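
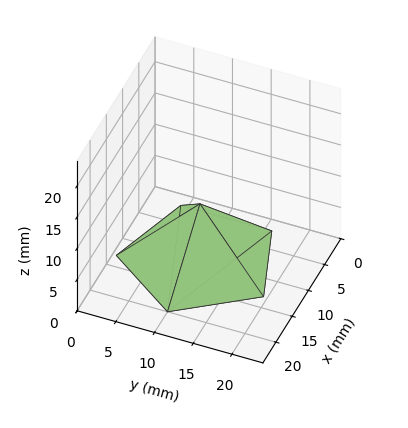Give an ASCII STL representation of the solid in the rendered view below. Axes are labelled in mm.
Reading the render: the shape is a regular 5-sided pyramid, base circumscribed radius ≈ 10 mm, apex at z ≈ 9 mm (dimensions read to the nearest mm from the axis ticks). For the STL, each face is triangulated and given an outward normal.

solid part
  facet normal 0.0000 0.0000 -1.0000
    outer loop
      vertex 1.910 15.878 0.000
      vertex 13.090 19.511 0.000
      vertex 20.000 10.000 0.000
    endloop
  endfacet
  facet normal 0.0000 0.0000 -1.0000
    outer loop
      vertex 1.910 4.122 0.000
      vertex 1.910 15.878 0.000
      vertex 20.000 10.000 0.000
    endloop
  endfacet
  facet normal 0.0000 0.0000 -1.0000
    outer loop
      vertex 13.090 0.489 0.000
      vertex 1.910 4.122 0.000
      vertex 20.000 10.000 0.000
    endloop
  endfacet
  facet normal 0.6017 0.4371 0.6685
    outer loop
      vertex 20.000 10.000 0.000
      vertex 13.090 19.511 0.000
      vertex 10.000 10.000 9.000
    endloop
  endfacet
  facet normal -0.2298 0.7073 0.6685
    outer loop
      vertex 13.090 19.511 0.000
      vertex 1.910 15.878 0.000
      vertex 10.000 10.000 9.000
    endloop
  endfacet
  facet normal -0.7437 0.0000 0.6685
    outer loop
      vertex 1.910 15.878 0.000
      vertex 1.910 4.122 0.000
      vertex 10.000 10.000 9.000
    endloop
  endfacet
  facet normal -0.2298 -0.7073 0.6685
    outer loop
      vertex 1.910 4.122 0.000
      vertex 13.090 0.489 0.000
      vertex 10.000 10.000 9.000
    endloop
  endfacet
  facet normal 0.6017 -0.4371 0.6685
    outer loop
      vertex 13.090 0.489 0.000
      vertex 20.000 10.000 0.000
      vertex 10.000 10.000 9.000
    endloop
  endfacet
endsolid part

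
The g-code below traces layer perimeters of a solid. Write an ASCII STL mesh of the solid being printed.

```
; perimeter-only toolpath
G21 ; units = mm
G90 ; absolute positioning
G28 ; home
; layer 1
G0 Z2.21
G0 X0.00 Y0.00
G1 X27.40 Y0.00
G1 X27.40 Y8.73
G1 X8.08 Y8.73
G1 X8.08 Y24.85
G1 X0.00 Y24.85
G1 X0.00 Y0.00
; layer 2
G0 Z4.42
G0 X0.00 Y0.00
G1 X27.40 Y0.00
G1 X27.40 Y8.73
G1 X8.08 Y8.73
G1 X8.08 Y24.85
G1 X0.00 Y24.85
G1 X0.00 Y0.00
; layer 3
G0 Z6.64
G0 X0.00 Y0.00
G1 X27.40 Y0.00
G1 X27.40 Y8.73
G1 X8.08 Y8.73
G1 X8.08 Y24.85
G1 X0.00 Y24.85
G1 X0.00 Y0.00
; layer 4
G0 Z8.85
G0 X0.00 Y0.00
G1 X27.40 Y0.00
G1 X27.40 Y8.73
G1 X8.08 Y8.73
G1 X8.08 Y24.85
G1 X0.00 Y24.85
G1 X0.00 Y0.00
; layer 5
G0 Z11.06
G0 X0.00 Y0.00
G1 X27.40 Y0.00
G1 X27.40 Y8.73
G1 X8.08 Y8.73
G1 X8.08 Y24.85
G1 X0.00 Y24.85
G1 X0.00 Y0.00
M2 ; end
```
solid part
  facet normal 0.0000 0.0000 -1.0000
    outer loop
      vertex 27.40 8.73 0.00
      vertex 27.40 0.00 0.00
      vertex 0.00 0.00 0.00
    endloop
  endfacet
  facet normal 0.0000 0.0000 -1.0000
    outer loop
      vertex 8.08 8.73 0.00
      vertex 27.40 8.73 0.00
      vertex 0.00 0.00 0.00
    endloop
  endfacet
  facet normal 0.0000 0.0000 -1.0000
    outer loop
      vertex 8.08 24.85 0.00
      vertex 8.08 8.73 0.00
      vertex 0.00 0.00 0.00
    endloop
  endfacet
  facet normal 0.0000 0.0000 -1.0000
    outer loop
      vertex 0.00 24.85 0.00
      vertex 8.08 24.85 0.00
      vertex 0.00 0.00 0.00
    endloop
  endfacet
  facet normal 0.0000 0.0000 1.0000
    outer loop
      vertex 0.00 0.00 11.06
      vertex 27.40 0.00 11.06
      vertex 27.40 8.73 11.06
    endloop
  endfacet
  facet normal 0.0000 0.0000 1.0000
    outer loop
      vertex 0.00 0.00 11.06
      vertex 27.40 8.73 11.06
      vertex 8.08 8.73 11.06
    endloop
  endfacet
  facet normal 0.0000 0.0000 1.0000
    outer loop
      vertex 0.00 0.00 11.06
      vertex 8.08 8.73 11.06
      vertex 8.08 24.85 11.06
    endloop
  endfacet
  facet normal 0.0000 0.0000 1.0000
    outer loop
      vertex 0.00 0.00 11.06
      vertex 8.08 24.85 11.06
      vertex 0.00 24.85 11.06
    endloop
  endfacet
  facet normal 0.0000 -1.0000 0.0000
    outer loop
      vertex 0.00 0.00 0.00
      vertex 27.40 0.00 0.00
      vertex 27.40 0.00 11.06
    endloop
  endfacet
  facet normal 0.0000 -1.0000 0.0000
    outer loop
      vertex 0.00 0.00 0.00
      vertex 27.40 0.00 11.06
      vertex 0.00 0.00 11.06
    endloop
  endfacet
  facet normal 1.0000 0.0000 0.0000
    outer loop
      vertex 27.40 0.00 0.00
      vertex 27.40 8.73 0.00
      vertex 27.40 8.73 11.06
    endloop
  endfacet
  facet normal 1.0000 0.0000 0.0000
    outer loop
      vertex 27.40 0.00 0.00
      vertex 27.40 8.73 11.06
      vertex 27.40 0.00 11.06
    endloop
  endfacet
  facet normal 0.0000 1.0000 0.0000
    outer loop
      vertex 27.40 8.73 0.00
      vertex 8.08 8.73 0.00
      vertex 8.08 8.73 11.06
    endloop
  endfacet
  facet normal 0.0000 1.0000 0.0000
    outer loop
      vertex 27.40 8.73 0.00
      vertex 8.08 8.73 11.06
      vertex 27.40 8.73 11.06
    endloop
  endfacet
  facet normal 1.0000 0.0000 0.0000
    outer loop
      vertex 8.08 8.73 0.00
      vertex 8.08 24.85 0.00
      vertex 8.08 24.85 11.06
    endloop
  endfacet
  facet normal 1.0000 0.0000 0.0000
    outer loop
      vertex 8.08 8.73 0.00
      vertex 8.08 24.85 11.06
      vertex 8.08 8.73 11.06
    endloop
  endfacet
  facet normal 0.0000 1.0000 0.0000
    outer loop
      vertex 8.08 24.85 0.00
      vertex 0.00 24.85 0.00
      vertex 0.00 24.85 11.06
    endloop
  endfacet
  facet normal 0.0000 1.0000 0.0000
    outer loop
      vertex 8.08 24.85 0.00
      vertex 0.00 24.85 11.06
      vertex 8.08 24.85 11.06
    endloop
  endfacet
  facet normal -1.0000 0.0000 0.0000
    outer loop
      vertex 0.00 24.85 0.00
      vertex 0.00 0.00 0.00
      vertex 0.00 0.00 11.06
    endloop
  endfacet
  facet normal -1.0000 0.0000 0.0000
    outer loop
      vertex 0.00 24.85 0.00
      vertex 0.00 0.00 11.06
      vertex 0.00 24.85 11.06
    endloop
  endfacet
endsolid part

The G0 Z moves step by Δz≈2.21 mm. Every layer's G1 loop is the same polygon, so the solid is a straight extrusion of it from z=0 to z≈11.1. Closing with flat bottom and top caps and triangulating gives 20 facets — an L-shaped prism: outer 27.4 × 24.9 mm, arm thicknesses ≈ 8.73 mm (horizontal) and 8.08 mm (vertical), extruded 11.1 mm in z.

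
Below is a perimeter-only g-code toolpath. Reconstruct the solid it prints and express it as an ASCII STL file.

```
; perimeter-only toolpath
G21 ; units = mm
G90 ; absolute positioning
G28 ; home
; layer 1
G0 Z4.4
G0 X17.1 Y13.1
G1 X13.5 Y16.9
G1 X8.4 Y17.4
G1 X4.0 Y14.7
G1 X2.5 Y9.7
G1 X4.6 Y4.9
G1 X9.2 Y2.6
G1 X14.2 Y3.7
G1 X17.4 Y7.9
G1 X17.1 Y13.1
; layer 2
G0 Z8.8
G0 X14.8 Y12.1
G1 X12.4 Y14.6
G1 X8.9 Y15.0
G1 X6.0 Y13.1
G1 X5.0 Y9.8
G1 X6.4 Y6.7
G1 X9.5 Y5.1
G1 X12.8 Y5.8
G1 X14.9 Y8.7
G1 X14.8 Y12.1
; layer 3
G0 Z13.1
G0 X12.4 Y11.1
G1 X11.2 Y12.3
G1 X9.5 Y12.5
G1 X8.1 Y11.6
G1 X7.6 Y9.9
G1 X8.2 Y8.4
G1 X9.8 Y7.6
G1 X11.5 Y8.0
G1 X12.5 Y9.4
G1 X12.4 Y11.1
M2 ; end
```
solid part
  facet normal 0.0000 0.0000 -1.0000
    outer loop
      vertex 7.8 19.9 0.0
      vertex 14.7 19.1 0.0
      vertex 19.4 14.1 0.0
    endloop
  endfacet
  facet normal 0.0000 0.0000 -1.0000
    outer loop
      vertex 2.0 16.2 0.0
      vertex 7.8 19.9 0.0
      vertex 19.4 14.1 0.0
    endloop
  endfacet
  facet normal 0.0000 0.0000 -1.0000
    outer loop
      vertex 0.0 9.5 0.0
      vertex 2.0 16.2 0.0
      vertex 19.4 14.1 0.0
    endloop
  endfacet
  facet normal 0.0000 0.0000 -1.0000
    outer loop
      vertex 2.7 3.2 0.0
      vertex 0.0 9.5 0.0
      vertex 19.4 14.1 0.0
    endloop
  endfacet
  facet normal 0.0000 0.0000 -1.0000
    outer loop
      vertex 8.9 0.1 0.0
      vertex 2.7 3.2 0.0
      vertex 19.4 14.1 0.0
    endloop
  endfacet
  facet normal 0.0000 0.0000 -1.0000
    outer loop
      vertex 15.6 1.6 0.0
      vertex 8.9 0.1 0.0
      vertex 19.4 14.1 0.0
    endloop
  endfacet
  facet normal 0.0000 0.0000 -1.0000
    outer loop
      vertex 19.8 7.2 0.0
      vertex 15.6 1.6 0.0
      vertex 19.4 14.1 0.0
    endloop
  endfacet
  facet normal 0.6401 0.6017 0.4777
    outer loop
      vertex 19.4 14.1 0.0
      vertex 14.7 19.1 0.0
      vertex 10.1 10.1 17.5
    endloop
  endfacet
  facet normal 0.1013 0.8736 0.4759
    outer loop
      vertex 14.7 19.1 0.0
      vertex 7.8 19.9 0.0
      vertex 10.1 10.1 17.5
    endloop
  endfacet
  facet normal -0.4727 0.7409 0.4771
    outer loop
      vertex 7.8 19.9 0.0
      vertex 2.0 16.2 0.0
      vertex 10.1 10.1 17.5
    endloop
  endfacet
  facet normal -0.8420 0.2513 0.4773
    outer loop
      vertex 2.0 16.2 0.0
      vertex 0.0 9.5 0.0
      vertex 10.1 10.1 17.5
    endloop
  endfacet
  facet normal -0.8074 -0.3460 0.4779
    outer loop
      vertex 0.0 9.5 0.0
      vertex 2.7 3.2 0.0
      vertex 10.1 10.1 17.5
    endloop
  endfacet
  facet normal -0.3932 -0.7864 0.4764
    outer loop
      vertex 2.7 3.2 0.0
      vertex 8.9 0.1 0.0
      vertex 10.1 10.1 17.5
    endloop
  endfacet
  facet normal 0.1920 -0.8577 0.4769
    outer loop
      vertex 8.9 0.1 0.0
      vertex 15.6 1.6 0.0
      vertex 10.1 10.1 17.5
    endloop
  endfacet
  facet normal 0.7031 -0.5273 0.4771
    outer loop
      vertex 15.6 1.6 0.0
      vertex 19.8 7.2 0.0
      vertex 10.1 10.1 17.5
    endloop
  endfacet
  facet normal 0.8770 0.0508 0.4777
    outer loop
      vertex 19.8 7.2 0.0
      vertex 19.4 14.1 0.0
      vertex 10.1 10.1 17.5
    endloop
  endfacet
endsolid part

The G0 Z moves step by Δz≈4.4 mm. The G1 loops shrink linearly with z, so the solid tapers from its base footprint up to z≈17.5. Closing with a flat bottom cap and the tapered top and triangulating gives 16 facets — a regular 9-sided pyramid, base circumscribed radius ≈ 10.1 mm, apex at z ≈ 17.5 mm.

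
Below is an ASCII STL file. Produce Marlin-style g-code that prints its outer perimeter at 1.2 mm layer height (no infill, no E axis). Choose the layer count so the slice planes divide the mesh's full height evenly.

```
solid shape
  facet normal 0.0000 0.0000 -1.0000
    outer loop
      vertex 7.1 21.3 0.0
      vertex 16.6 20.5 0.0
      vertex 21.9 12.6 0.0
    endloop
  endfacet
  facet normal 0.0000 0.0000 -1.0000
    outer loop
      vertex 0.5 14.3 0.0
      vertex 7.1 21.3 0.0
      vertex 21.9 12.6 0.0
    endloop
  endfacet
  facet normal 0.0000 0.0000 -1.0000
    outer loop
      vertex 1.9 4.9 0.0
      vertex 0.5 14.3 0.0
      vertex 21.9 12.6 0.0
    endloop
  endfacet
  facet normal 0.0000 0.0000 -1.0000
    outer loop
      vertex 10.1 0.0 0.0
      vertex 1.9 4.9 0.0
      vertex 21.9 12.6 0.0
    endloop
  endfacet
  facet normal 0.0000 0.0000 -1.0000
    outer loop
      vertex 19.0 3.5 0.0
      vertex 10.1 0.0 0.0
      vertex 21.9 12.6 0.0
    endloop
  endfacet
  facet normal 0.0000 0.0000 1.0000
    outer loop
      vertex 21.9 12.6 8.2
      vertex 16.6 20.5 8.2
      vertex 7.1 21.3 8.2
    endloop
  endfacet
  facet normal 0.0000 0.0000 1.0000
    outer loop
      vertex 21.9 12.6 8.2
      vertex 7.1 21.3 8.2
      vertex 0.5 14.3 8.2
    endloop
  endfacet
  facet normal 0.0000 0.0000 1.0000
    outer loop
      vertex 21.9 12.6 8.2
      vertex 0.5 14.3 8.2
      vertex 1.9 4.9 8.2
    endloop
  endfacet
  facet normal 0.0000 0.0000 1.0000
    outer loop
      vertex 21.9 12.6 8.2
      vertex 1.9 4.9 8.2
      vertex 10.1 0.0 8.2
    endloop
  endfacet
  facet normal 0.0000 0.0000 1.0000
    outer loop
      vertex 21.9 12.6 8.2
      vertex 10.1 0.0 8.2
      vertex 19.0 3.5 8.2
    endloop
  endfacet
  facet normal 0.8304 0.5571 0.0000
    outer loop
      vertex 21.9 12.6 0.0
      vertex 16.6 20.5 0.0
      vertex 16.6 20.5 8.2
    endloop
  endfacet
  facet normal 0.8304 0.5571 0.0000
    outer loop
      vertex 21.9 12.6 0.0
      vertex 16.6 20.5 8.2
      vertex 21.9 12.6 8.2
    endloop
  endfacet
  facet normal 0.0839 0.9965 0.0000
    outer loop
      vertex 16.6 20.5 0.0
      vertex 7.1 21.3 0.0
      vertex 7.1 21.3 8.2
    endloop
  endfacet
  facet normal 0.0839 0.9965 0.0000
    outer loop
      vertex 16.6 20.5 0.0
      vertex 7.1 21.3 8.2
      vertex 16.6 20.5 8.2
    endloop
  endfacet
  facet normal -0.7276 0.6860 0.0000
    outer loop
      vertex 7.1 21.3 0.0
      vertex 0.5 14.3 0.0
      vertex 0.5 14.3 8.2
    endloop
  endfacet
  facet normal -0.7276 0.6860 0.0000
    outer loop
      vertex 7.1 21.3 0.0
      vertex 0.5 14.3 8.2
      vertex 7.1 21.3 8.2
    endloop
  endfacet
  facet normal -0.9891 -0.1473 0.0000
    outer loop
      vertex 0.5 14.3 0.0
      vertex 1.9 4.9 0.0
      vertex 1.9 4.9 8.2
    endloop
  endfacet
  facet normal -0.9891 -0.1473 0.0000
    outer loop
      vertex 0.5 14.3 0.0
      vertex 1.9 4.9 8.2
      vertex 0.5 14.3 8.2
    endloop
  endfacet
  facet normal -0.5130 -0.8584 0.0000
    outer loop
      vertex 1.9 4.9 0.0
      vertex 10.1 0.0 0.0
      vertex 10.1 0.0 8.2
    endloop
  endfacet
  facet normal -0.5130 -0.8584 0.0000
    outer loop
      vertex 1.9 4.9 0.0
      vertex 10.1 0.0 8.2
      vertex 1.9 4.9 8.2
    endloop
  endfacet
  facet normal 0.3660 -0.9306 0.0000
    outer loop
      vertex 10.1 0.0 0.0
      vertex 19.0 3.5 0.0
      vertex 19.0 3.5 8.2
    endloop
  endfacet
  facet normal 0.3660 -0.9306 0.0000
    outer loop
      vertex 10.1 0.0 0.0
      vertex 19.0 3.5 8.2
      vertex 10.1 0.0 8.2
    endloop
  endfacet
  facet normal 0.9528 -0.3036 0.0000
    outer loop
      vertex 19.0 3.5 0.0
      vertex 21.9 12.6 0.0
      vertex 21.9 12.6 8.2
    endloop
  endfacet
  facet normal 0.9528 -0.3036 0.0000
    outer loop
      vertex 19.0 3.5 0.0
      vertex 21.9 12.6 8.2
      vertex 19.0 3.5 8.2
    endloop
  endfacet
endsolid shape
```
; perimeter-only toolpath
G21 ; units = mm
G90 ; absolute positioning
G28 ; home
; layer 1
G0 Z1.2
G0 X21.9 Y12.6
G1 X16.6 Y20.5
G1 X7.1 Y21.3
G1 X0.5 Y14.3
G1 X1.9 Y4.9
G1 X10.1 Y0.0
G1 X19.0 Y3.5
G1 X21.9 Y12.6
; layer 2
G0 Z2.3
G0 X21.9 Y12.6
G1 X16.6 Y20.5
G1 X7.1 Y21.3
G1 X0.5 Y14.3
G1 X1.9 Y4.9
G1 X10.1 Y0.0
G1 X19.0 Y3.5
G1 X21.9 Y12.6
; layer 3
G0 Z3.5
G0 X21.9 Y12.6
G1 X16.6 Y20.5
G1 X7.1 Y21.3
G1 X0.5 Y14.3
G1 X1.9 Y4.9
G1 X10.1 Y0.0
G1 X19.0 Y3.5
G1 X21.9 Y12.6
; layer 4
G0 Z4.7
G0 X21.9 Y12.6
G1 X16.6 Y20.5
G1 X7.1 Y21.3
G1 X0.5 Y14.3
G1 X1.9 Y4.9
G1 X10.1 Y0.0
G1 X19.0 Y3.5
G1 X21.9 Y12.6
; layer 5
G0 Z5.9
G0 X21.9 Y12.6
G1 X16.6 Y20.5
G1 X7.1 Y21.3
G1 X0.5 Y14.3
G1 X1.9 Y4.9
G1 X10.1 Y0.0
G1 X19.0 Y3.5
G1 X21.9 Y12.6
; layer 6
G0 Z7.0
G0 X21.9 Y12.6
G1 X16.6 Y20.5
G1 X7.1 Y21.3
G1 X0.5 Y14.3
G1 X1.9 Y4.9
G1 X10.1 Y0.0
G1 X19.0 Y3.5
G1 X21.9 Y12.6
; layer 7
G0 Z8.2
G0 X21.9 Y12.6
G1 X16.6 Y20.5
G1 X7.1 Y21.3
G1 X0.5 Y14.3
G1 X1.9 Y4.9
G1 X10.1 Y0.0
G1 X19.0 Y3.5
G1 X21.9 Y12.6
M2 ; end

The solid is a regular 7-sided prism (a cylinder approximated with 7 flat sides), circumscribed radius ≈ 11 mm, height ≈ 8.2 mm. Slicing at Δz = 1.2 mm — 7 equal slices spanning the solid's height, so layer i sits at z = i·h/7 — gives 7 non-empty perimeters. Each is a 7-segment closed polygon; G0 lifts to the layer z and rapids to the start vertex, then G1 traces the edges.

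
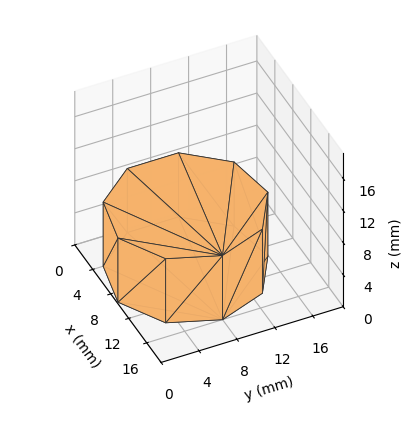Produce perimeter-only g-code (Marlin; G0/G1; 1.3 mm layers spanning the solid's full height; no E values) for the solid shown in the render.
Reading the render: the shape is a regular 9-sided prism (a cylinder approximated with 9 flat sides), circumscribed radius ≈ 8 mm, height ≈ 8 mm (dimensions read to the nearest mm from the axis ticks). For the g-code, the solid's height is divided into equal slices at the stated Δz and each level perimeter traced with G1 moves after a G0 lift.

; perimeter-only toolpath
G21 ; units = mm
G90 ; absolute positioning
G28 ; home
; layer 1
G0 Z1.3
G0 X16.0 Y8.0
G1 X14.1 Y13.1
G1 X9.4 Y15.9
G1 X4.0 Y14.9
G1 X0.5 Y10.7
G1 X0.5 Y5.3
G1 X4.0 Y1.1
G1 X9.4 Y0.1
G1 X14.1 Y2.9
G1 X16.0 Y8.0
; layer 2
G0 Z2.7
G0 X16.0 Y8.0
G1 X14.1 Y13.1
G1 X9.4 Y15.9
G1 X4.0 Y14.9
G1 X0.5 Y10.7
G1 X0.5 Y5.3
G1 X4.0 Y1.1
G1 X9.4 Y0.1
G1 X14.1 Y2.9
G1 X16.0 Y8.0
; layer 3
G0 Z4.0
G0 X16.0 Y8.0
G1 X14.1 Y13.1
G1 X9.4 Y15.9
G1 X4.0 Y14.9
G1 X0.5 Y10.7
G1 X0.5 Y5.3
G1 X4.0 Y1.1
G1 X9.4 Y0.1
G1 X14.1 Y2.9
G1 X16.0 Y8.0
; layer 4
G0 Z5.3
G0 X16.0 Y8.0
G1 X14.1 Y13.1
G1 X9.4 Y15.9
G1 X4.0 Y14.9
G1 X0.5 Y10.7
G1 X0.5 Y5.3
G1 X4.0 Y1.1
G1 X9.4 Y0.1
G1 X14.1 Y2.9
G1 X16.0 Y8.0
; layer 5
G0 Z6.7
G0 X16.0 Y8.0
G1 X14.1 Y13.1
G1 X9.4 Y15.9
G1 X4.0 Y14.9
G1 X0.5 Y10.7
G1 X0.5 Y5.3
G1 X4.0 Y1.1
G1 X9.4 Y0.1
G1 X14.1 Y2.9
G1 X16.0 Y8.0
; layer 6
G0 Z8.0
G0 X16.0 Y8.0
G1 X14.1 Y13.1
G1 X9.4 Y15.9
G1 X4.0 Y14.9
G1 X0.5 Y10.7
G1 X0.5 Y5.3
G1 X4.0 Y1.1
G1 X9.4 Y0.1
G1 X14.1 Y2.9
G1 X16.0 Y8.0
M2 ; end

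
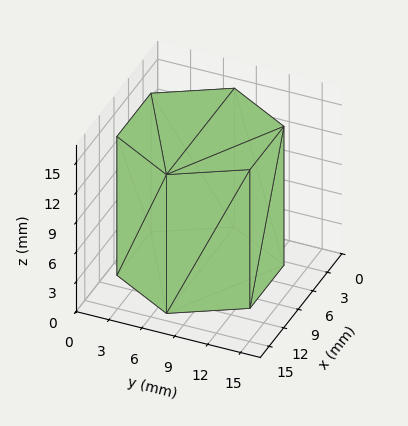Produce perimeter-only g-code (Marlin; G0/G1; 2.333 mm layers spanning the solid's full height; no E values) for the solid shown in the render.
Reading the render: the shape is a regular 6-sided prism (a cylinder approximated with 6 flat sides), circumscribed radius ≈ 7 mm, height ≈ 14 mm (dimensions read to the nearest mm from the axis ticks). For the g-code, the solid's height is divided into equal slices at the stated Δz and each level perimeter traced with G1 moves after a G0 lift.

; perimeter-only toolpath
G21 ; units = mm
G90 ; absolute positioning
G28 ; home
; layer 1
G0 Z2.333
G0 X14.000 Y7.000
G1 X10.500 Y13.062
G1 X3.500 Y13.062
G1 X0.000 Y7.000
G1 X3.500 Y0.938
G1 X10.500 Y0.938
G1 X14.000 Y7.000
; layer 2
G0 Z4.667
G0 X14.000 Y7.000
G1 X10.500 Y13.062
G1 X3.500 Y13.062
G1 X0.000 Y7.000
G1 X3.500 Y0.938
G1 X10.500 Y0.938
G1 X14.000 Y7.000
; layer 3
G0 Z7.000
G0 X14.000 Y7.000
G1 X10.500 Y13.062
G1 X3.500 Y13.062
G1 X0.000 Y7.000
G1 X3.500 Y0.938
G1 X10.500 Y0.938
G1 X14.000 Y7.000
; layer 4
G0 Z9.333
G0 X14.000 Y7.000
G1 X10.500 Y13.062
G1 X3.500 Y13.062
G1 X0.000 Y7.000
G1 X3.500 Y0.938
G1 X10.500 Y0.938
G1 X14.000 Y7.000
; layer 5
G0 Z11.667
G0 X14.000 Y7.000
G1 X10.500 Y13.062
G1 X3.500 Y13.062
G1 X0.000 Y7.000
G1 X3.500 Y0.938
G1 X10.500 Y0.938
G1 X14.000 Y7.000
; layer 6
G0 Z14.000
G0 X14.000 Y7.000
G1 X10.500 Y13.062
G1 X3.500 Y13.062
G1 X0.000 Y7.000
G1 X3.500 Y0.938
G1 X10.500 Y0.938
G1 X14.000 Y7.000
M2 ; end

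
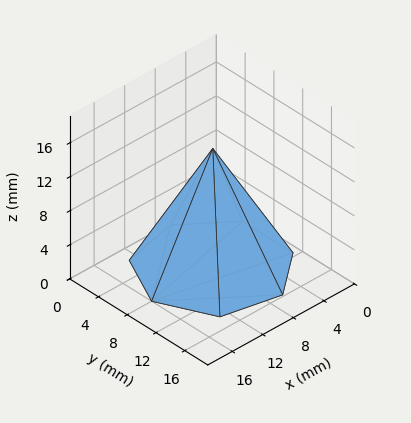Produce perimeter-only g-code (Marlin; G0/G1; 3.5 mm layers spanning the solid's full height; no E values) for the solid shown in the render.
Reading the render: the shape is a regular 7-sided pyramid, base circumscribed radius ≈ 8 mm, apex at z ≈ 14 mm (dimensions read to the nearest mm from the axis ticks). For the g-code, the solid's height is divided into equal slices at the stated Δz and each level perimeter traced with G1 moves after a G0 lift.

; perimeter-only toolpath
G21 ; units = mm
G90 ; absolute positioning
G28 ; home
; layer 1
G0 Z3.5
G0 X14.0 Y8.0
G1 X11.8 Y12.7
G1 X6.7 Y13.9
G1 X2.6 Y10.6
G1 X2.6 Y5.4
G1 X6.7 Y2.1
G1 X11.8 Y3.3
G1 X14.0 Y8.0
; layer 2
G0 Z7.0
G0 X12.0 Y8.0
G1 X10.5 Y11.2
G1 X7.1 Y11.9
G1 X4.4 Y9.8
G1 X4.4 Y6.2
G1 X7.1 Y4.1
G1 X10.5 Y4.8
G1 X12.0 Y8.0
; layer 3
G0 Z10.5
G0 X10.0 Y8.0
G1 X9.2 Y9.6
G1 X7.5 Y9.9
G1 X6.2 Y8.9
G1 X6.2 Y7.1
G1 X7.5 Y6.0
G1 X9.2 Y6.4
G1 X10.0 Y8.0
M2 ; end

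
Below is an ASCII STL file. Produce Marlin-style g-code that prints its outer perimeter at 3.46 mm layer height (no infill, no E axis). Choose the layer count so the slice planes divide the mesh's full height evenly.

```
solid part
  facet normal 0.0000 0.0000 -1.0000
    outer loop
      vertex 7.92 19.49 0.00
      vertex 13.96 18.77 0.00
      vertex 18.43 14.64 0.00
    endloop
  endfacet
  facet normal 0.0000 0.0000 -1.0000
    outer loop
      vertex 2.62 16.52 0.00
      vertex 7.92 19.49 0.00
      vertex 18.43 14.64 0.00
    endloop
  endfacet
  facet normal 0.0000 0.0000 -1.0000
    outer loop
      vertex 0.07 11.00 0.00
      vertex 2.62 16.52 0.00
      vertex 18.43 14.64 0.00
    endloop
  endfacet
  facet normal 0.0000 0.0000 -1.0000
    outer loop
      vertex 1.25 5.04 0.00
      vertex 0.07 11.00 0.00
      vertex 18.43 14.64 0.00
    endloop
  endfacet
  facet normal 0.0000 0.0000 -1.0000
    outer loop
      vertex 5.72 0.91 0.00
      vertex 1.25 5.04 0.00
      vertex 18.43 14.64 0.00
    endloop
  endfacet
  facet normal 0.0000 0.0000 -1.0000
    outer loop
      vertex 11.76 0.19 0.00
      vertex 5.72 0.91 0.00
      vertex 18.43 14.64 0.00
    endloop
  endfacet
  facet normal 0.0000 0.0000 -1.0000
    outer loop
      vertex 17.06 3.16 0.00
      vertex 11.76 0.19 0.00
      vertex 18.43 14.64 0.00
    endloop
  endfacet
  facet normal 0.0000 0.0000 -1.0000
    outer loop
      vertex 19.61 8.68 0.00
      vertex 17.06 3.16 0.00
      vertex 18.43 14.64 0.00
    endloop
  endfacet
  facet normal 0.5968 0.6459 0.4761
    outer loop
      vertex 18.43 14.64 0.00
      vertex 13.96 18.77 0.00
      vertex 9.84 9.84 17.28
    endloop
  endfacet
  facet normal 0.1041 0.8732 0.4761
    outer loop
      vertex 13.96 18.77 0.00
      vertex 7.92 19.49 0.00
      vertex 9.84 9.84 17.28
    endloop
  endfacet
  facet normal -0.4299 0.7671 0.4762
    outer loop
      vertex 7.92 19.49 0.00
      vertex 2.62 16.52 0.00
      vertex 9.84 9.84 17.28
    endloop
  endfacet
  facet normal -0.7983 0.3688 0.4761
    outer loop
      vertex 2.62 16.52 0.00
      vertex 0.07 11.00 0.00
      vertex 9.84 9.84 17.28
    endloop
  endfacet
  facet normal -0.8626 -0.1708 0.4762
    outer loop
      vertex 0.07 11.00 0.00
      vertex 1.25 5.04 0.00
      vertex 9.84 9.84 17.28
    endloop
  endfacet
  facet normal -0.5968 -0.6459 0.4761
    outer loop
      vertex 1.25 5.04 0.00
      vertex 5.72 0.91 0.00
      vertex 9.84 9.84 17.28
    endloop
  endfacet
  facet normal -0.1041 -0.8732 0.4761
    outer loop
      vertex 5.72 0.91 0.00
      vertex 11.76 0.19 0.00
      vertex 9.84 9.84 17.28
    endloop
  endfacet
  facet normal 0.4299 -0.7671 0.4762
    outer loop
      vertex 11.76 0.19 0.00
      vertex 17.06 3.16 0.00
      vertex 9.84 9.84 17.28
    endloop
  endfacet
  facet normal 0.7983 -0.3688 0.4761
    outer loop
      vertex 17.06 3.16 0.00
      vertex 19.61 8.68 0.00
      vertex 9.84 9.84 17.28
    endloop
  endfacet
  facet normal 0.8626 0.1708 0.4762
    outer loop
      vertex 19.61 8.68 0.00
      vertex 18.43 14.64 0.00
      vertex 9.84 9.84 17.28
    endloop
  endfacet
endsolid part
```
; perimeter-only toolpath
G21 ; units = mm
G90 ; absolute positioning
G28 ; home
; layer 1
G0 Z3.46
G0 X16.71 Y13.68
G1 X13.14 Y16.98
G1 X8.30 Y17.56
G1 X4.06 Y15.18
G1 X2.02 Y10.77
G1 X2.97 Y6.00
G1 X6.54 Y2.70
G1 X11.38 Y2.12
G1 X15.62 Y4.50
G1 X17.66 Y8.91
G1 X16.71 Y13.68
; layer 2
G0 Z6.91
G0 X14.99 Y12.72
G1 X12.31 Y15.20
G1 X8.69 Y15.63
G1 X5.51 Y13.85
G1 X3.98 Y10.54
G1 X4.69 Y6.96
G1 X7.37 Y4.48
G1 X10.99 Y4.05
G1 X14.17 Y5.83
G1 X15.70 Y9.14
G1 X14.99 Y12.72
; layer 3
G0 Z10.37
G0 X13.28 Y11.76
G1 X11.49 Y13.41
G1 X9.07 Y13.70
G1 X6.95 Y12.51
G1 X5.93 Y10.30
G1 X6.40 Y7.92
G1 X8.19 Y6.27
G1 X10.61 Y5.98
G1 X12.73 Y7.17
G1 X13.75 Y9.38
G1 X13.28 Y11.76
; layer 4
G0 Z13.82
G0 X11.56 Y10.80
G1 X10.66 Y11.63
G1 X9.46 Y11.77
G1 X8.40 Y11.18
G1 X7.89 Y10.07
G1 X8.12 Y8.88
G1 X9.02 Y8.05
G1 X10.22 Y7.91
G1 X11.28 Y8.50
G1 X11.79 Y9.61
G1 X11.56 Y10.80
M2 ; end

The solid is a regular 10-sided pyramid, base circumscribed radius ≈ 9.84 mm, apex at z ≈ 17.3 mm. Slicing at Δz = 3.46 mm — 5 equal slices spanning the solid's height, so layer i sits at z = i·h/5 — gives 4 non-empty perimeters. Each is a 10-segment closed polygon; G0 lifts to the layer z and rapids to the start vertex, then G1 traces the edges. The cross-section shrinks linearly with z (the slice at the apex is degenerate and omitted).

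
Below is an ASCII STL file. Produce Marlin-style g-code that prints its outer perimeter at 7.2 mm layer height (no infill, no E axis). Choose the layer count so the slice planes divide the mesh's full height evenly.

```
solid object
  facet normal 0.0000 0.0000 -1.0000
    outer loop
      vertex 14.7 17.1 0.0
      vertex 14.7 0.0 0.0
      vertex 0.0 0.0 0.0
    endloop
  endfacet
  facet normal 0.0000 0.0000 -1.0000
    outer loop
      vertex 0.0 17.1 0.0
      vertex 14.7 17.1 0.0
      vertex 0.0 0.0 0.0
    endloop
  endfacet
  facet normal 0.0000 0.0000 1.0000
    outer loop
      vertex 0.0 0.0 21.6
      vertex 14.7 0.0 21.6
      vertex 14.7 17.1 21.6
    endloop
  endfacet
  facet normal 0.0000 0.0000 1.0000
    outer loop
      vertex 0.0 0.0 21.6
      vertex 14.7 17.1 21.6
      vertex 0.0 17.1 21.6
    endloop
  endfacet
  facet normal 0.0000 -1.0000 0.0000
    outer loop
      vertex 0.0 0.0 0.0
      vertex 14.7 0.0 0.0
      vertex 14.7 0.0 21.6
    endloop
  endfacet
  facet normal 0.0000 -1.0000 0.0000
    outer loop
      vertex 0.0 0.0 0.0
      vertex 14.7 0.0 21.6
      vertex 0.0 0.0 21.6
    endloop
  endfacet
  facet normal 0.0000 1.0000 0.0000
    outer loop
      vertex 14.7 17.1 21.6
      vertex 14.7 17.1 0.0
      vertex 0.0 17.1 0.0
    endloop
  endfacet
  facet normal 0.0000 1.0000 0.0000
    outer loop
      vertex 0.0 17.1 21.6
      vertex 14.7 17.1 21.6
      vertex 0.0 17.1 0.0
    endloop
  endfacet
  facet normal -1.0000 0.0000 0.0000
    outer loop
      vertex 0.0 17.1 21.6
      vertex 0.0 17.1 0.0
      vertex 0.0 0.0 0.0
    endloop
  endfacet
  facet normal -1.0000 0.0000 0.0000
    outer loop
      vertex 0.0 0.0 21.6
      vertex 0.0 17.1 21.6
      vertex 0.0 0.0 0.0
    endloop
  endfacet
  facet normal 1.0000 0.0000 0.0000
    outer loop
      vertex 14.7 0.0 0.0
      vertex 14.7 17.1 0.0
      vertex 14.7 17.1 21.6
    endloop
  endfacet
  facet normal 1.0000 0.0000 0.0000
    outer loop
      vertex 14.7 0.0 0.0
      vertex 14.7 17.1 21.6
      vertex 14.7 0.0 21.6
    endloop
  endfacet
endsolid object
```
; perimeter-only toolpath
G21 ; units = mm
G90 ; absolute positioning
G28 ; home
; layer 1
G0 Z7.2
G0 X0.0 Y0.0
G1 X14.7 Y0.0
G1 X14.7 Y17.1
G1 X0.0 Y17.1
G1 X0.0 Y0.0
; layer 2
G0 Z14.4
G0 X0.0 Y0.0
G1 X14.7 Y0.0
G1 X14.7 Y17.1
G1 X0.0 Y17.1
G1 X0.0 Y0.0
; layer 3
G0 Z21.6
G0 X0.0 Y0.0
G1 X14.7 Y0.0
G1 X14.7 Y17.1
G1 X0.0 Y17.1
G1 X0.0 Y0.0
M2 ; end

The solid is a rectangular box, roughly 14.7 × 17.1 mm footprint and 21.6 mm tall. Slicing at Δz = 7.2 mm — 3 equal slices spanning the solid's height, so layer i sits at z = i·h/3 — gives 3 non-empty perimeters. Each is a 4-segment closed polygon; G0 lifts to the layer z and rapids to the start vertex, then G1 traces the edges.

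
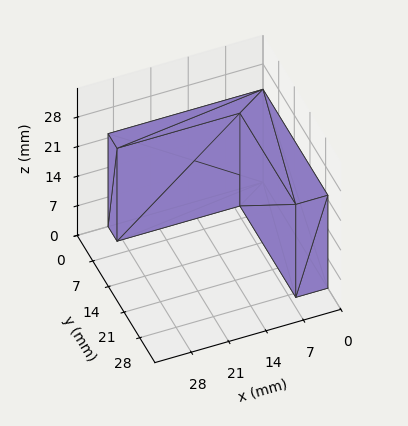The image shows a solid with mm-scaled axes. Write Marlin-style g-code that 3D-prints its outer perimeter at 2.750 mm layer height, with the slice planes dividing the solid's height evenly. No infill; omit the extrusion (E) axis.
Reading the render: the shape is an L-shaped prism: outer 29 × 29 mm, arm thicknesses ≈ 4 mm (horizontal) and 6 mm (vertical), extruded 22 mm in z (dimensions read to the nearest mm from the axis ticks). For the g-code, the solid's height is divided into equal slices at the stated Δz and each level perimeter traced with G1 moves after a G0 lift.

; perimeter-only toolpath
G21 ; units = mm
G90 ; absolute positioning
G28 ; home
; layer 1
G0 Z2.750
G0 X0.000 Y0.000
G1 X29.000 Y0.000
G1 X29.000 Y4.000
G1 X6.000 Y4.000
G1 X6.000 Y29.000
G1 X0.000 Y29.000
G1 X0.000 Y0.000
; layer 2
G0 Z5.500
G0 X0.000 Y0.000
G1 X29.000 Y0.000
G1 X29.000 Y4.000
G1 X6.000 Y4.000
G1 X6.000 Y29.000
G1 X0.000 Y29.000
G1 X0.000 Y0.000
; layer 3
G0 Z8.250
G0 X0.000 Y0.000
G1 X29.000 Y0.000
G1 X29.000 Y4.000
G1 X6.000 Y4.000
G1 X6.000 Y29.000
G1 X0.000 Y29.000
G1 X0.000 Y0.000
; layer 4
G0 Z11.000
G0 X0.000 Y0.000
G1 X29.000 Y0.000
G1 X29.000 Y4.000
G1 X6.000 Y4.000
G1 X6.000 Y29.000
G1 X0.000 Y29.000
G1 X0.000 Y0.000
; layer 5
G0 Z13.750
G0 X0.000 Y0.000
G1 X29.000 Y0.000
G1 X29.000 Y4.000
G1 X6.000 Y4.000
G1 X6.000 Y29.000
G1 X0.000 Y29.000
G1 X0.000 Y0.000
; layer 6
G0 Z16.500
G0 X0.000 Y0.000
G1 X29.000 Y0.000
G1 X29.000 Y4.000
G1 X6.000 Y4.000
G1 X6.000 Y29.000
G1 X0.000 Y29.000
G1 X0.000 Y0.000
; layer 7
G0 Z19.250
G0 X0.000 Y0.000
G1 X29.000 Y0.000
G1 X29.000 Y4.000
G1 X6.000 Y4.000
G1 X6.000 Y29.000
G1 X0.000 Y29.000
G1 X0.000 Y0.000
; layer 8
G0 Z22.000
G0 X0.000 Y0.000
G1 X29.000 Y0.000
G1 X29.000 Y4.000
G1 X6.000 Y4.000
G1 X6.000 Y29.000
G1 X0.000 Y29.000
G1 X0.000 Y0.000
M2 ; end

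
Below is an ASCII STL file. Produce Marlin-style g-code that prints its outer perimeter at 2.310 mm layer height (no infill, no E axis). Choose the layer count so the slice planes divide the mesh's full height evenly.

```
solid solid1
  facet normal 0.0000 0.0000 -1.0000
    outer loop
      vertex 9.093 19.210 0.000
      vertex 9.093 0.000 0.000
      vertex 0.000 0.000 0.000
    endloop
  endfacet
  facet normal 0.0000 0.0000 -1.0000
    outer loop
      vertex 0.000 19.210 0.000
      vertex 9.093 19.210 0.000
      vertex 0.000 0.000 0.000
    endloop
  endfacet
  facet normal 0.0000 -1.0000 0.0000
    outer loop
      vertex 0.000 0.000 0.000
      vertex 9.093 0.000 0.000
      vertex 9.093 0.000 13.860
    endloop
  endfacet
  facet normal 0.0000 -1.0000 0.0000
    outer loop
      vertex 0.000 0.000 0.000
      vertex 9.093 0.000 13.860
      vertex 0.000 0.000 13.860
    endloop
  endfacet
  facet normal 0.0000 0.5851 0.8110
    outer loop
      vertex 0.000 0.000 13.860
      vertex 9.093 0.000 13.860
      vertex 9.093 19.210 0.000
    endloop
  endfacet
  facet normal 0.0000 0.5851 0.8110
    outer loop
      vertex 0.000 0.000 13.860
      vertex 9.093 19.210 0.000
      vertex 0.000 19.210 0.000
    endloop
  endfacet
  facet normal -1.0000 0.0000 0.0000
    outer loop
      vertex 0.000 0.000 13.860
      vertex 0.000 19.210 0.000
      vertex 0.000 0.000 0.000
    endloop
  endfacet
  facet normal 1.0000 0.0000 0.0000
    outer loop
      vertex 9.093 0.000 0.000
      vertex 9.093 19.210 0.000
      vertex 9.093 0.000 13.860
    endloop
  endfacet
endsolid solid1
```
; perimeter-only toolpath
G21 ; units = mm
G90 ; absolute positioning
G28 ; home
; layer 1
G0 Z2.310
G0 X0.000 Y0.000
G1 X9.093 Y0.000
G1 X9.093 Y16.008
G1 X0.000 Y16.008
G1 X0.000 Y0.000
; layer 2
G0 Z4.620
G0 X0.000 Y0.000
G1 X9.093 Y0.000
G1 X9.093 Y12.807
G1 X0.000 Y12.807
G1 X0.000 Y0.000
; layer 3
G0 Z6.930
G0 X0.000 Y0.000
G1 X9.093 Y0.000
G1 X9.093 Y9.605
G1 X0.000 Y9.605
G1 X0.000 Y0.000
; layer 4
G0 Z9.240
G0 X0.000 Y0.000
G1 X9.093 Y0.000
G1 X9.093 Y6.403
G1 X0.000 Y6.403
G1 X0.000 Y0.000
; layer 5
G0 Z11.550
G0 X0.000 Y0.000
G1 X9.093 Y0.000
G1 X9.093 Y3.202
G1 X0.000 Y3.202
G1 X0.000 Y0.000
M2 ; end

The solid is a wedge (ramp): 9.09 × 19.2 mm base, rising to 13.9 mm along the y=0 edge and sloping linearly to z=0 at y=19.2. Slicing at Δz = 2.310 mm — 6 equal slices spanning the solid's height, so layer i sits at z = i·h/6 — gives 5 non-empty perimeters. Each is a 4-segment closed polygon; G0 lifts to the layer z and rapids to the start vertex, then G1 traces the edges. The cross-section shrinks linearly with z (the slice at the apex is degenerate and omitted).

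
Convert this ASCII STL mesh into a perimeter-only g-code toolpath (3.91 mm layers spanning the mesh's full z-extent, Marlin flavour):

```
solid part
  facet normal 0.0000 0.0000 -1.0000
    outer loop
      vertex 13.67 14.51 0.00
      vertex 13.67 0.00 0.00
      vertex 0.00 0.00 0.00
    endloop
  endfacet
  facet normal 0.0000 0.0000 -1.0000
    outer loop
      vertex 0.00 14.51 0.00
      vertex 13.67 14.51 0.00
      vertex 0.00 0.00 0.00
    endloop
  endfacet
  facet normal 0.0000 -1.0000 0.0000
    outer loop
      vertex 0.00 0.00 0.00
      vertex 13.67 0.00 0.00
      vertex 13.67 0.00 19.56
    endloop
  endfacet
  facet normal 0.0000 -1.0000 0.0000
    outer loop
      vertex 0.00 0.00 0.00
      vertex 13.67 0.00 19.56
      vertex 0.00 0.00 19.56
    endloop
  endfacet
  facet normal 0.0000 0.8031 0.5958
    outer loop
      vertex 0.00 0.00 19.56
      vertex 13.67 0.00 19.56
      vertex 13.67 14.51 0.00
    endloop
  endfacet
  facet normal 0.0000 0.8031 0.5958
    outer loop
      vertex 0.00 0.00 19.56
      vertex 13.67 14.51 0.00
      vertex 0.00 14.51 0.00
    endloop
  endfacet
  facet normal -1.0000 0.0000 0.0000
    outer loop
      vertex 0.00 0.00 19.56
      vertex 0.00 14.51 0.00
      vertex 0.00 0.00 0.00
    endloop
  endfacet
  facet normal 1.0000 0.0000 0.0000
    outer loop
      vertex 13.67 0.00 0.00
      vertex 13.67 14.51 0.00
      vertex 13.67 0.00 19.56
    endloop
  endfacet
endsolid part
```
; perimeter-only toolpath
G21 ; units = mm
G90 ; absolute positioning
G28 ; home
; layer 1
G0 Z3.91
G0 X0.00 Y0.00
G1 X13.67 Y0.00
G1 X13.67 Y11.61
G1 X0.00 Y11.61
G1 X0.00 Y0.00
; layer 2
G0 Z7.82
G0 X0.00 Y0.00
G1 X13.67 Y0.00
G1 X13.67 Y8.71
G1 X0.00 Y8.71
G1 X0.00 Y0.00
; layer 3
G0 Z11.74
G0 X0.00 Y0.00
G1 X13.67 Y0.00
G1 X13.67 Y5.80
G1 X0.00 Y5.80
G1 X0.00 Y0.00
; layer 4
G0 Z15.65
G0 X0.00 Y0.00
G1 X13.67 Y0.00
G1 X13.67 Y2.90
G1 X0.00 Y2.90
G1 X0.00 Y0.00
M2 ; end

The solid is a wedge (ramp): 13.7 × 14.5 mm base, rising to 19.6 mm along the y=0 edge and sloping linearly to z=0 at y=14.5. Slicing at Δz = 3.91 mm — 5 equal slices spanning the solid's height, so layer i sits at z = i·h/5 — gives 4 non-empty perimeters. Each is a 4-segment closed polygon; G0 lifts to the layer z and rapids to the start vertex, then G1 traces the edges. The cross-section shrinks linearly with z (the slice at the apex is degenerate and omitted).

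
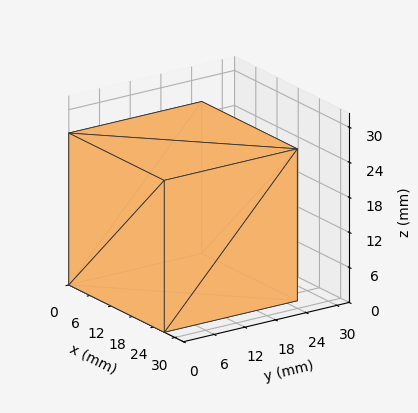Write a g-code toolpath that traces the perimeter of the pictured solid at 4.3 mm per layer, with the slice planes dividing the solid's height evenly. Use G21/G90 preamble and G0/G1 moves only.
Reading the render: the shape is a rectangular box, roughly 27 × 26 mm footprint and 26 mm tall (dimensions read to the nearest mm from the axis ticks). For the g-code, the solid's height is divided into equal slices at the stated Δz and each level perimeter traced with G1 moves after a G0 lift.

; perimeter-only toolpath
G21 ; units = mm
G90 ; absolute positioning
G28 ; home
; layer 1
G0 Z4.3
G0 X0.0 Y0.0
G1 X27.0 Y0.0
G1 X27.0 Y26.0
G1 X0.0 Y26.0
G1 X0.0 Y0.0
; layer 2
G0 Z8.7
G0 X0.0 Y0.0
G1 X27.0 Y0.0
G1 X27.0 Y26.0
G1 X0.0 Y26.0
G1 X0.0 Y0.0
; layer 3
G0 Z13.0
G0 X0.0 Y0.0
G1 X27.0 Y0.0
G1 X27.0 Y26.0
G1 X0.0 Y26.0
G1 X0.0 Y0.0
; layer 4
G0 Z17.3
G0 X0.0 Y0.0
G1 X27.0 Y0.0
G1 X27.0 Y26.0
G1 X0.0 Y26.0
G1 X0.0 Y0.0
; layer 5
G0 Z21.7
G0 X0.0 Y0.0
G1 X27.0 Y0.0
G1 X27.0 Y26.0
G1 X0.0 Y26.0
G1 X0.0 Y0.0
; layer 6
G0 Z26.0
G0 X0.0 Y0.0
G1 X27.0 Y0.0
G1 X27.0 Y26.0
G1 X0.0 Y26.0
G1 X0.0 Y0.0
M2 ; end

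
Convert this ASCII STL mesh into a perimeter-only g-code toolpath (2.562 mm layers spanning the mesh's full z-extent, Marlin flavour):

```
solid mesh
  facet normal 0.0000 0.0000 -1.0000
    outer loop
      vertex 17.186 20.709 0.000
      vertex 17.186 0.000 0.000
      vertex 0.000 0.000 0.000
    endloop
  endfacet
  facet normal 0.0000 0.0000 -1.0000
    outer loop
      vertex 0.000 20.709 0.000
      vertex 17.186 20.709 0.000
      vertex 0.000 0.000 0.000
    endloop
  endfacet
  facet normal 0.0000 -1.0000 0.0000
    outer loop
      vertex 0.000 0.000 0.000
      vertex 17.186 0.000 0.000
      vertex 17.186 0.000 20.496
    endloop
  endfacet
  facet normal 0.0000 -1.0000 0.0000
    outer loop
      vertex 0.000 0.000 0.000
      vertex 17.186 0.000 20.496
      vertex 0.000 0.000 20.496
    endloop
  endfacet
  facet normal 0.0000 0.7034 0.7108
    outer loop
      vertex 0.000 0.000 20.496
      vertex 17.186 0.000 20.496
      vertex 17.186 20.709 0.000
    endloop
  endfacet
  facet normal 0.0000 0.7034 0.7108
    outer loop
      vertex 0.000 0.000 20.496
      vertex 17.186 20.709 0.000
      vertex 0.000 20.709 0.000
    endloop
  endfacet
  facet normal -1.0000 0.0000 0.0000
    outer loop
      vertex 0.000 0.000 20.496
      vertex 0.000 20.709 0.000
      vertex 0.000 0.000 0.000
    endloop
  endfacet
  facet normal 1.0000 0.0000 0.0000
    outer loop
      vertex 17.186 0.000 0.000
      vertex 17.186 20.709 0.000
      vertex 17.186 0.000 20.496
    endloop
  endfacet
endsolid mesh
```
; perimeter-only toolpath
G21 ; units = mm
G90 ; absolute positioning
G28 ; home
; layer 1
G0 Z2.562
G0 X0.000 Y0.000
G1 X17.186 Y0.000
G1 X17.186 Y18.120
G1 X0.000 Y18.120
G1 X0.000 Y0.000
; layer 2
G0 Z5.124
G0 X0.000 Y0.000
G1 X17.186 Y0.000
G1 X17.186 Y15.532
G1 X0.000 Y15.532
G1 X0.000 Y0.000
; layer 3
G0 Z7.686
G0 X0.000 Y0.000
G1 X17.186 Y0.000
G1 X17.186 Y12.943
G1 X0.000 Y12.943
G1 X0.000 Y0.000
; layer 4
G0 Z10.248
G0 X0.000 Y0.000
G1 X17.186 Y0.000
G1 X17.186 Y10.354
G1 X0.000 Y10.354
G1 X0.000 Y0.000
; layer 5
G0 Z12.810
G0 X0.000 Y0.000
G1 X17.186 Y0.000
G1 X17.186 Y7.766
G1 X0.000 Y7.766
G1 X0.000 Y0.000
; layer 6
G0 Z15.372
G0 X0.000 Y0.000
G1 X17.186 Y0.000
G1 X17.186 Y5.177
G1 X0.000 Y5.177
G1 X0.000 Y0.000
; layer 7
G0 Z17.934
G0 X0.000 Y0.000
G1 X17.186 Y0.000
G1 X17.186 Y2.589
G1 X0.000 Y2.589
G1 X0.000 Y0.000
M2 ; end

The solid is a wedge (ramp): 17.2 × 20.7 mm base, rising to 20.5 mm along the y=0 edge and sloping linearly to z=0 at y=20.7. Slicing at Δz = 2.562 mm — 8 equal slices spanning the solid's height, so layer i sits at z = i·h/8 — gives 7 non-empty perimeters. Each is a 4-segment closed polygon; G0 lifts to the layer z and rapids to the start vertex, then G1 traces the edges. The cross-section shrinks linearly with z (the slice at the apex is degenerate and omitted).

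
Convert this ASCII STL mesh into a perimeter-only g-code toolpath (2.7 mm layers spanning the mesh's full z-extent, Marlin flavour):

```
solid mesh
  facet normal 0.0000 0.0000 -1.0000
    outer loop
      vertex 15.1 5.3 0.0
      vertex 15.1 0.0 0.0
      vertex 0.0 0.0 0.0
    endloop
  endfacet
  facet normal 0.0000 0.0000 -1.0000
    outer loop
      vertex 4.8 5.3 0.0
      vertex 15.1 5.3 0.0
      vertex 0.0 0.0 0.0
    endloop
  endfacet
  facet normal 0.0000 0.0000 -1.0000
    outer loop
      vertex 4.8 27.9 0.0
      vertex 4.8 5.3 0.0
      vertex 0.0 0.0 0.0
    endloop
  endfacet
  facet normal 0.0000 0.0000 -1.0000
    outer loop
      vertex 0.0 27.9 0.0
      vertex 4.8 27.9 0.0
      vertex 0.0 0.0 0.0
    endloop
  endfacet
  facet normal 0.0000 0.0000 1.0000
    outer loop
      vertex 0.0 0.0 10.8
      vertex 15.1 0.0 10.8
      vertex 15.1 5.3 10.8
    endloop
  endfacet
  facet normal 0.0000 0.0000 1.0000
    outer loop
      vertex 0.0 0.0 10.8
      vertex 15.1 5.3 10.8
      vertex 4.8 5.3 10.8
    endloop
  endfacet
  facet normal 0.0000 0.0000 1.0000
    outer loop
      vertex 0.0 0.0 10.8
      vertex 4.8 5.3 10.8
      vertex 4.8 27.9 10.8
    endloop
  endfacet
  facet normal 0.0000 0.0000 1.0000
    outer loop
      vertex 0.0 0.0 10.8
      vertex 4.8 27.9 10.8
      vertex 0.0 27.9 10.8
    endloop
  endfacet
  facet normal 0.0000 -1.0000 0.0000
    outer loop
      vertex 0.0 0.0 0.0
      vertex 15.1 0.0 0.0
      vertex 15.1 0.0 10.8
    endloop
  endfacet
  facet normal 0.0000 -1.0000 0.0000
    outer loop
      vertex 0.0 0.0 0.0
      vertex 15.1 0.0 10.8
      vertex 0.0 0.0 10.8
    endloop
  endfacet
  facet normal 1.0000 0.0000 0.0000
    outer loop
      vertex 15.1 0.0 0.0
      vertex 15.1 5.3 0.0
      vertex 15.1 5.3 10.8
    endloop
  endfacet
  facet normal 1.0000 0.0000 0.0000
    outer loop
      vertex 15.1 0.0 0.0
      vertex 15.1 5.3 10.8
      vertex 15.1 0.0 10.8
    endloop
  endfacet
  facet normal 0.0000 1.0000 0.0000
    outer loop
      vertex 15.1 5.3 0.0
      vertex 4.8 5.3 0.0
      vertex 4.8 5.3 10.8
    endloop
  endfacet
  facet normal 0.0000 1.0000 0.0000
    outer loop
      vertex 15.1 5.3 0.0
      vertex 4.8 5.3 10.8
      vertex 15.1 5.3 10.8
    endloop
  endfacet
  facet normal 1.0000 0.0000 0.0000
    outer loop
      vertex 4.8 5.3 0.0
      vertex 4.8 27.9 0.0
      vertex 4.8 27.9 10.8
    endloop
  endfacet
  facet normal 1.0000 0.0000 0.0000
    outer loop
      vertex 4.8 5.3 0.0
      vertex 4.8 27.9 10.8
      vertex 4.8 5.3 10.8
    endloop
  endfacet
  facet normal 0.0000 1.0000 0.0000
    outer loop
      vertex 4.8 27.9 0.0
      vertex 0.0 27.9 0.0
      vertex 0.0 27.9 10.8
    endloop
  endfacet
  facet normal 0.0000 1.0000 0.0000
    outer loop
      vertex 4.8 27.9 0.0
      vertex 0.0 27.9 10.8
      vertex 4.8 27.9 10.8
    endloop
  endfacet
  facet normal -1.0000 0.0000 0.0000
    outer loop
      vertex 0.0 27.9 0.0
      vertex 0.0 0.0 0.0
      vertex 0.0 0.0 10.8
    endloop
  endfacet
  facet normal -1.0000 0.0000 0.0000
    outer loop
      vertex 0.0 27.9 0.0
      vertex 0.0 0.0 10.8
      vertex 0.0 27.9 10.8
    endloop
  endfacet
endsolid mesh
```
; perimeter-only toolpath
G21 ; units = mm
G90 ; absolute positioning
G28 ; home
; layer 1
G0 Z2.7
G0 X0.0 Y0.0
G1 X15.1 Y0.0
G1 X15.1 Y5.3
G1 X4.8 Y5.3
G1 X4.8 Y27.9
G1 X0.0 Y27.9
G1 X0.0 Y0.0
; layer 2
G0 Z5.4
G0 X0.0 Y0.0
G1 X15.1 Y0.0
G1 X15.1 Y5.3
G1 X4.8 Y5.3
G1 X4.8 Y27.9
G1 X0.0 Y27.9
G1 X0.0 Y0.0
; layer 3
G0 Z8.1
G0 X0.0 Y0.0
G1 X15.1 Y0.0
G1 X15.1 Y5.3
G1 X4.8 Y5.3
G1 X4.8 Y27.9
G1 X0.0 Y27.9
G1 X0.0 Y0.0
; layer 4
G0 Z10.8
G0 X0.0 Y0.0
G1 X15.1 Y0.0
G1 X15.1 Y5.3
G1 X4.8 Y5.3
G1 X4.8 Y27.9
G1 X0.0 Y27.9
G1 X0.0 Y0.0
M2 ; end

The solid is an L-shaped prism: outer 15.1 × 27.9 mm, arm thicknesses ≈ 5.3 mm (horizontal) and 4.8 mm (vertical), extruded 10.8 mm in z. Slicing at Δz = 2.7 mm — 4 equal slices spanning the solid's height, so layer i sits at z = i·h/4 — gives 4 non-empty perimeters. Each is a 6-segment closed polygon; G0 lifts to the layer z and rapids to the start vertex, then G1 traces the edges.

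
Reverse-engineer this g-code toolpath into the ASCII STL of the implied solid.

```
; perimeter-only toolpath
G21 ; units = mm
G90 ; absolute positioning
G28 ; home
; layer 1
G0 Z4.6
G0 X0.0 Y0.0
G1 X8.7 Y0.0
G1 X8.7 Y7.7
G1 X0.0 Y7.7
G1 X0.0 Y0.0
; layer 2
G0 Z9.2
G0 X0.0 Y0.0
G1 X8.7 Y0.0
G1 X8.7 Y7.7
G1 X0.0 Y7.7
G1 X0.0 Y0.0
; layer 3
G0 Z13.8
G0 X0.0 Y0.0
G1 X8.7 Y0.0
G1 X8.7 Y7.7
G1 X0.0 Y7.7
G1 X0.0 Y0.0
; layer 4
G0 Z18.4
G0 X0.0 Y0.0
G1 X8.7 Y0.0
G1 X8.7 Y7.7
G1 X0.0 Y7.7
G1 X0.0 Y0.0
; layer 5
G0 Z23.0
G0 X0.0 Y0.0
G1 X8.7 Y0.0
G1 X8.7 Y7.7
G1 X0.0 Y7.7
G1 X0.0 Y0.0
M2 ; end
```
solid part
  facet normal 0.0000 0.0000 -1.0000
    outer loop
      vertex 8.7 7.7 0.0
      vertex 8.7 0.0 0.0
      vertex 0.0 0.0 0.0
    endloop
  endfacet
  facet normal 0.0000 0.0000 -1.0000
    outer loop
      vertex 0.0 7.7 0.0
      vertex 8.7 7.7 0.0
      vertex 0.0 0.0 0.0
    endloop
  endfacet
  facet normal 0.0000 0.0000 1.0000
    outer loop
      vertex 0.0 0.0 23.0
      vertex 8.7 0.0 23.0
      vertex 8.7 7.7 23.0
    endloop
  endfacet
  facet normal 0.0000 0.0000 1.0000
    outer loop
      vertex 0.0 0.0 23.0
      vertex 8.7 7.7 23.0
      vertex 0.0 7.7 23.0
    endloop
  endfacet
  facet normal 0.0000 -1.0000 0.0000
    outer loop
      vertex 0.0 0.0 0.0
      vertex 8.7 0.0 0.0
      vertex 8.7 0.0 23.0
    endloop
  endfacet
  facet normal 0.0000 -1.0000 0.0000
    outer loop
      vertex 0.0 0.0 0.0
      vertex 8.7 0.0 23.0
      vertex 0.0 0.0 23.0
    endloop
  endfacet
  facet normal 0.0000 1.0000 0.0000
    outer loop
      vertex 8.7 7.7 23.0
      vertex 8.7 7.7 0.0
      vertex 0.0 7.7 0.0
    endloop
  endfacet
  facet normal 0.0000 1.0000 0.0000
    outer loop
      vertex 0.0 7.7 23.0
      vertex 8.7 7.7 23.0
      vertex 0.0 7.7 0.0
    endloop
  endfacet
  facet normal -1.0000 0.0000 0.0000
    outer loop
      vertex 0.0 7.7 23.0
      vertex 0.0 7.7 0.0
      vertex 0.0 0.0 0.0
    endloop
  endfacet
  facet normal -1.0000 0.0000 0.0000
    outer loop
      vertex 0.0 0.0 23.0
      vertex 0.0 7.7 23.0
      vertex 0.0 0.0 0.0
    endloop
  endfacet
  facet normal 1.0000 0.0000 0.0000
    outer loop
      vertex 8.7 0.0 0.0
      vertex 8.7 7.7 0.0
      vertex 8.7 7.7 23.0
    endloop
  endfacet
  facet normal 1.0000 0.0000 0.0000
    outer loop
      vertex 8.7 0.0 0.0
      vertex 8.7 7.7 23.0
      vertex 8.7 0.0 23.0
    endloop
  endfacet
endsolid part

The G0 Z moves step by Δz≈4.6 mm. Every layer's G1 loop is the same polygon, so the solid is a straight extrusion of it from z=0 to z≈23. Closing with flat bottom and top caps and triangulating gives 12 facets — a rectangular box, roughly 8.7 × 7.7 mm footprint and 23 mm tall.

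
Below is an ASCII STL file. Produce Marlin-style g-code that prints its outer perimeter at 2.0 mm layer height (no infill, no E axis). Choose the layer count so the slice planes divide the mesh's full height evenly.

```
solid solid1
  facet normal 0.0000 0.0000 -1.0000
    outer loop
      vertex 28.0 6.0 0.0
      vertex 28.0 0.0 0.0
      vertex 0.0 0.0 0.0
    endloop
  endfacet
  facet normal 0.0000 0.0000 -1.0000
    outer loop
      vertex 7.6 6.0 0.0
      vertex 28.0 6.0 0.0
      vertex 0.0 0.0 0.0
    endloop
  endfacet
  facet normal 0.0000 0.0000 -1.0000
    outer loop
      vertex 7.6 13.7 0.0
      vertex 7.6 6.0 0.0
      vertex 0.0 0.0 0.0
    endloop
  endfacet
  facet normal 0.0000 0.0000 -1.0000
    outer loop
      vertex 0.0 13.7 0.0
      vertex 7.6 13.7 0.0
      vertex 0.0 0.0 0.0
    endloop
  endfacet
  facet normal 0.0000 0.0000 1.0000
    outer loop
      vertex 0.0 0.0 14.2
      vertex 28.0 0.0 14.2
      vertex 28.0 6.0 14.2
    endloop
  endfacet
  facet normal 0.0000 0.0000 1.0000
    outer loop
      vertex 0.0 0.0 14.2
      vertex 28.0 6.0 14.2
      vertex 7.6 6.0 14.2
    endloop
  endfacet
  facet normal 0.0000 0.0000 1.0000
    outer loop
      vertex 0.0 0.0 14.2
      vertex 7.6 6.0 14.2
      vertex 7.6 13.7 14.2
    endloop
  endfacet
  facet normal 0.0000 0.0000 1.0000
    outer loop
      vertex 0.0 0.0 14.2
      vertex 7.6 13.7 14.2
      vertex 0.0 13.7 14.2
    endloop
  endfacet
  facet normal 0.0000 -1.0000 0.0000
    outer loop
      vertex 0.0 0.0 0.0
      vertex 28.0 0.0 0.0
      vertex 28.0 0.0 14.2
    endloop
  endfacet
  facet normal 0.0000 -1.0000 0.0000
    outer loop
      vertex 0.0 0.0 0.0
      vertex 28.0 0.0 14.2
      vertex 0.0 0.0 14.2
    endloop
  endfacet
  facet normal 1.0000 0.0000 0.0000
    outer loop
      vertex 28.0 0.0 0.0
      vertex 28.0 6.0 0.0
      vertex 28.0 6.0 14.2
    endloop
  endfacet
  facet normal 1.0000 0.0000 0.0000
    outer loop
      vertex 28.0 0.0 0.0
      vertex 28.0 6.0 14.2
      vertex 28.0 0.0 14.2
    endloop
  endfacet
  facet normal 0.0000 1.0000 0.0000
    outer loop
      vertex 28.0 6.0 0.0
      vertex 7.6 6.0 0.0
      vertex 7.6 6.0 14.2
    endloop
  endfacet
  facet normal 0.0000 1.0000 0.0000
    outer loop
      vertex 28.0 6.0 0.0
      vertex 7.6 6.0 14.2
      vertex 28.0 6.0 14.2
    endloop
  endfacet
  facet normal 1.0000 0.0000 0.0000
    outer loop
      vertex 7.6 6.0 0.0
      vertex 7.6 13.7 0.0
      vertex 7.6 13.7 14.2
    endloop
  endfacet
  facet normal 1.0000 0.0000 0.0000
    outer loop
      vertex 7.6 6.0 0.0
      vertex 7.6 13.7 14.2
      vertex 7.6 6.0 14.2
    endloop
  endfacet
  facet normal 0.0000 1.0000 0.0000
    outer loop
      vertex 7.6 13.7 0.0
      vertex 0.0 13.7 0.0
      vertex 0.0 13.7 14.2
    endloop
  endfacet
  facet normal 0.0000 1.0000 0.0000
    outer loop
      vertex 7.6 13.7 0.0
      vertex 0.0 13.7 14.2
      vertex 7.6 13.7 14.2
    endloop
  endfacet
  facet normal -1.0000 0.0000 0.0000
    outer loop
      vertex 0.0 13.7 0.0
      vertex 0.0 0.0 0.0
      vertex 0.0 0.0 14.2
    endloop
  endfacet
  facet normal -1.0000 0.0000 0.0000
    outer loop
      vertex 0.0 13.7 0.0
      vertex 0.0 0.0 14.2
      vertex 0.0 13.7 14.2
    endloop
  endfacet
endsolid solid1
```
; perimeter-only toolpath
G21 ; units = mm
G90 ; absolute positioning
G28 ; home
; layer 1
G0 Z2.0
G0 X0.0 Y0.0
G1 X28.0 Y0.0
G1 X28.0 Y6.0
G1 X7.6 Y6.0
G1 X7.6 Y13.7
G1 X0.0 Y13.7
G1 X0.0 Y0.0
; layer 2
G0 Z4.1
G0 X0.0 Y0.0
G1 X28.0 Y0.0
G1 X28.0 Y6.0
G1 X7.6 Y6.0
G1 X7.6 Y13.7
G1 X0.0 Y13.7
G1 X0.0 Y0.0
; layer 3
G0 Z6.1
G0 X0.0 Y0.0
G1 X28.0 Y0.0
G1 X28.0 Y6.0
G1 X7.6 Y6.0
G1 X7.6 Y13.7
G1 X0.0 Y13.7
G1 X0.0 Y0.0
; layer 4
G0 Z8.1
G0 X0.0 Y0.0
G1 X28.0 Y0.0
G1 X28.0 Y6.0
G1 X7.6 Y6.0
G1 X7.6 Y13.7
G1 X0.0 Y13.7
G1 X0.0 Y0.0
; layer 5
G0 Z10.1
G0 X0.0 Y0.0
G1 X28.0 Y0.0
G1 X28.0 Y6.0
G1 X7.6 Y6.0
G1 X7.6 Y13.7
G1 X0.0 Y13.7
G1 X0.0 Y0.0
; layer 6
G0 Z12.2
G0 X0.0 Y0.0
G1 X28.0 Y0.0
G1 X28.0 Y6.0
G1 X7.6 Y6.0
G1 X7.6 Y13.7
G1 X0.0 Y13.7
G1 X0.0 Y0.0
; layer 7
G0 Z14.2
G0 X0.0 Y0.0
G1 X28.0 Y0.0
G1 X28.0 Y6.0
G1 X7.6 Y6.0
G1 X7.6 Y13.7
G1 X0.0 Y13.7
G1 X0.0 Y0.0
M2 ; end

The solid is an L-shaped prism: outer 28 × 13.7 mm, arm thicknesses ≈ 6 mm (horizontal) and 7.6 mm (vertical), extruded 14.2 mm in z. Slicing at Δz = 2.0 mm — 7 equal slices spanning the solid's height, so layer i sits at z = i·h/7 — gives 7 non-empty perimeters. Each is a 6-segment closed polygon; G0 lifts to the layer z and rapids to the start vertex, then G1 traces the edges.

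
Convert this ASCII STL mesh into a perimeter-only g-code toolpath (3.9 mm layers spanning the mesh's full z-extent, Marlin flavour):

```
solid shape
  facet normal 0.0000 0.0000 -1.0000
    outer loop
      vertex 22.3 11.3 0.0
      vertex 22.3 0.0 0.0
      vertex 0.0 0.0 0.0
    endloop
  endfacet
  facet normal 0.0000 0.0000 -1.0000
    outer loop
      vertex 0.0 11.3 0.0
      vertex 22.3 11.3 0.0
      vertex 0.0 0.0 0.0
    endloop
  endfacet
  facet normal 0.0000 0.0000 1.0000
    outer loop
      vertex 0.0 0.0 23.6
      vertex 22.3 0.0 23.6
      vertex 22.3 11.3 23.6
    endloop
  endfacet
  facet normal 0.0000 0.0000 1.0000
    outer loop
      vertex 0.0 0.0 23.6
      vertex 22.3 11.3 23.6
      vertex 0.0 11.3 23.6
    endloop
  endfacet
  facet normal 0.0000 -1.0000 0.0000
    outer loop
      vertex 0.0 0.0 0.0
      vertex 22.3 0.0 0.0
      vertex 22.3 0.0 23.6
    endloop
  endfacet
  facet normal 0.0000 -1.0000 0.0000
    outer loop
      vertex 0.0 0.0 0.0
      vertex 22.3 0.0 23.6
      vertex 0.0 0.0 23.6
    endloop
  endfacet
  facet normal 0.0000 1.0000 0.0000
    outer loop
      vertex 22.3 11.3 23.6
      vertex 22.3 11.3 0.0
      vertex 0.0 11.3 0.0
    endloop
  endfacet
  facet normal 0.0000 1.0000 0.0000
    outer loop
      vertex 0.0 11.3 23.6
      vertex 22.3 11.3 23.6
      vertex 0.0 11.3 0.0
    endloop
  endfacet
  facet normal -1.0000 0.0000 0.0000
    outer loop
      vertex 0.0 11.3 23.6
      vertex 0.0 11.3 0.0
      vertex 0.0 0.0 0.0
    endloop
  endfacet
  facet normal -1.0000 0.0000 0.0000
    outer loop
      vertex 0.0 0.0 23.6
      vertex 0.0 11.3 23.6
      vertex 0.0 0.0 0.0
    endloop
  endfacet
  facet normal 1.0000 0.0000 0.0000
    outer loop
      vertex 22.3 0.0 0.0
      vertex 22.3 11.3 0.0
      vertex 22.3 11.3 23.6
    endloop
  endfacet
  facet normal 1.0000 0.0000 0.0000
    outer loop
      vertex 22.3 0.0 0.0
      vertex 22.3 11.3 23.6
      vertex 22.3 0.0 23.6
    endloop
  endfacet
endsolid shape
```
; perimeter-only toolpath
G21 ; units = mm
G90 ; absolute positioning
G28 ; home
; layer 1
G0 Z3.9
G0 X0.0 Y0.0
G1 X22.3 Y0.0
G1 X22.3 Y11.3
G1 X0.0 Y11.3
G1 X0.0 Y0.0
; layer 2
G0 Z7.9
G0 X0.0 Y0.0
G1 X22.3 Y0.0
G1 X22.3 Y11.3
G1 X0.0 Y11.3
G1 X0.0 Y0.0
; layer 3
G0 Z11.8
G0 X0.0 Y0.0
G1 X22.3 Y0.0
G1 X22.3 Y11.3
G1 X0.0 Y11.3
G1 X0.0 Y0.0
; layer 4
G0 Z15.7
G0 X0.0 Y0.0
G1 X22.3 Y0.0
G1 X22.3 Y11.3
G1 X0.0 Y11.3
G1 X0.0 Y0.0
; layer 5
G0 Z19.7
G0 X0.0 Y0.0
G1 X22.3 Y0.0
G1 X22.3 Y11.3
G1 X0.0 Y11.3
G1 X0.0 Y0.0
; layer 6
G0 Z23.6
G0 X0.0 Y0.0
G1 X22.3 Y0.0
G1 X22.3 Y11.3
G1 X0.0 Y11.3
G1 X0.0 Y0.0
M2 ; end

The solid is a rectangular box, roughly 22.3 × 11.3 mm footprint and 23.6 mm tall. Slicing at Δz = 3.9 mm — 6 equal slices spanning the solid's height, so layer i sits at z = i·h/6 — gives 6 non-empty perimeters. Each is a 4-segment closed polygon; G0 lifts to the layer z and rapids to the start vertex, then G1 traces the edges.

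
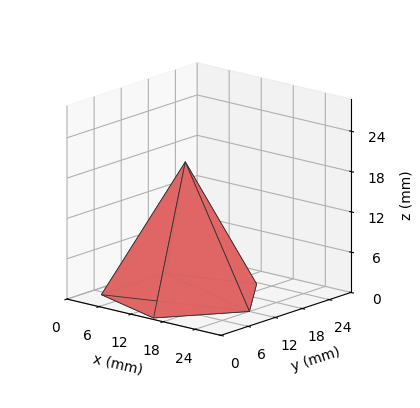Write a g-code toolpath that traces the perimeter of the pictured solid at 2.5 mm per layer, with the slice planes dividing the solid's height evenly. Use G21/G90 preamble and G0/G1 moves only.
Reading the render: the shape is a regular 5-sided pyramid, base circumscribed radius ≈ 12 mm, apex at z ≈ 20 mm (dimensions read to the nearest mm from the axis ticks). For the g-code, the solid's height is divided into equal slices at the stated Δz and each level perimeter traced with G1 moves after a G0 lift.

; perimeter-only toolpath
G21 ; units = mm
G90 ; absolute positioning
G28 ; home
; layer 1
G0 Z2.5
G0 X22.5 Y12.0
G1 X15.2 Y22.0
G1 X3.5 Y18.2
G1 X3.5 Y5.8
G1 X15.2 Y2.0
G1 X22.5 Y12.0
; layer 2
G0 Z5.0
G0 X21.0 Y12.0
G1 X14.8 Y20.5
G1 X4.7 Y17.3
G1 X4.7 Y6.7
G1 X14.8 Y3.5
G1 X21.0 Y12.0
; layer 3
G0 Z7.5
G0 X19.5 Y12.0
G1 X14.3 Y19.1
G1 X5.9 Y16.4
G1 X5.9 Y7.6
G1 X14.3 Y4.9
G1 X19.5 Y12.0
; layer 4
G0 Z10.0
G0 X18.0 Y12.0
G1 X13.8 Y17.7
G1 X7.2 Y15.6
G1 X7.2 Y8.4
G1 X13.8 Y6.3
G1 X18.0 Y12.0
; layer 5
G0 Z12.5
G0 X16.5 Y12.0
G1 X13.4 Y16.3
G1 X8.4 Y14.7
G1 X8.4 Y9.3
G1 X13.4 Y7.7
G1 X16.5 Y12.0
; layer 6
G0 Z15.0
G0 X15.0 Y12.0
G1 X12.9 Y14.8
G1 X9.6 Y13.8
G1 X9.6 Y10.2
G1 X12.9 Y9.2
G1 X15.0 Y12.0
; layer 7
G0 Z17.5
G0 X13.5 Y12.0
G1 X12.5 Y13.4
G1 X10.8 Y12.9
G1 X10.8 Y11.1
G1 X12.5 Y10.6
G1 X13.5 Y12.0
M2 ; end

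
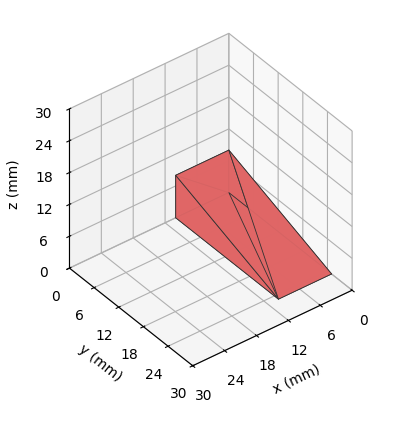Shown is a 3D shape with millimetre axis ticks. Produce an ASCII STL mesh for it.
Reading the render: the shape is a wedge (ramp): 10 × 25 mm base, rising to 8 mm along the y=0 edge and sloping linearly to z=0 at y=25 (dimensions read to the nearest mm from the axis ticks). For the STL, each face is triangulated and given an outward normal.

solid part
  facet normal 0.0000 0.0000 -1.0000
    outer loop
      vertex 10.000 25.000 0.000
      vertex 10.000 0.000 0.000
      vertex 0.000 0.000 0.000
    endloop
  endfacet
  facet normal 0.0000 0.0000 -1.0000
    outer loop
      vertex 0.000 25.000 0.000
      vertex 10.000 25.000 0.000
      vertex 0.000 0.000 0.000
    endloop
  endfacet
  facet normal 0.0000 -1.0000 0.0000
    outer loop
      vertex 0.000 0.000 0.000
      vertex 10.000 0.000 0.000
      vertex 10.000 0.000 8.000
    endloop
  endfacet
  facet normal 0.0000 -1.0000 0.0000
    outer loop
      vertex 0.000 0.000 0.000
      vertex 10.000 0.000 8.000
      vertex 0.000 0.000 8.000
    endloop
  endfacet
  facet normal 0.0000 0.3048 0.9524
    outer loop
      vertex 0.000 0.000 8.000
      vertex 10.000 0.000 8.000
      vertex 10.000 25.000 0.000
    endloop
  endfacet
  facet normal 0.0000 0.3048 0.9524
    outer loop
      vertex 0.000 0.000 8.000
      vertex 10.000 25.000 0.000
      vertex 0.000 25.000 0.000
    endloop
  endfacet
  facet normal -1.0000 0.0000 0.0000
    outer loop
      vertex 0.000 0.000 8.000
      vertex 0.000 25.000 0.000
      vertex 0.000 0.000 0.000
    endloop
  endfacet
  facet normal 1.0000 0.0000 0.0000
    outer loop
      vertex 10.000 0.000 0.000
      vertex 10.000 25.000 0.000
      vertex 10.000 0.000 8.000
    endloop
  endfacet
endsolid part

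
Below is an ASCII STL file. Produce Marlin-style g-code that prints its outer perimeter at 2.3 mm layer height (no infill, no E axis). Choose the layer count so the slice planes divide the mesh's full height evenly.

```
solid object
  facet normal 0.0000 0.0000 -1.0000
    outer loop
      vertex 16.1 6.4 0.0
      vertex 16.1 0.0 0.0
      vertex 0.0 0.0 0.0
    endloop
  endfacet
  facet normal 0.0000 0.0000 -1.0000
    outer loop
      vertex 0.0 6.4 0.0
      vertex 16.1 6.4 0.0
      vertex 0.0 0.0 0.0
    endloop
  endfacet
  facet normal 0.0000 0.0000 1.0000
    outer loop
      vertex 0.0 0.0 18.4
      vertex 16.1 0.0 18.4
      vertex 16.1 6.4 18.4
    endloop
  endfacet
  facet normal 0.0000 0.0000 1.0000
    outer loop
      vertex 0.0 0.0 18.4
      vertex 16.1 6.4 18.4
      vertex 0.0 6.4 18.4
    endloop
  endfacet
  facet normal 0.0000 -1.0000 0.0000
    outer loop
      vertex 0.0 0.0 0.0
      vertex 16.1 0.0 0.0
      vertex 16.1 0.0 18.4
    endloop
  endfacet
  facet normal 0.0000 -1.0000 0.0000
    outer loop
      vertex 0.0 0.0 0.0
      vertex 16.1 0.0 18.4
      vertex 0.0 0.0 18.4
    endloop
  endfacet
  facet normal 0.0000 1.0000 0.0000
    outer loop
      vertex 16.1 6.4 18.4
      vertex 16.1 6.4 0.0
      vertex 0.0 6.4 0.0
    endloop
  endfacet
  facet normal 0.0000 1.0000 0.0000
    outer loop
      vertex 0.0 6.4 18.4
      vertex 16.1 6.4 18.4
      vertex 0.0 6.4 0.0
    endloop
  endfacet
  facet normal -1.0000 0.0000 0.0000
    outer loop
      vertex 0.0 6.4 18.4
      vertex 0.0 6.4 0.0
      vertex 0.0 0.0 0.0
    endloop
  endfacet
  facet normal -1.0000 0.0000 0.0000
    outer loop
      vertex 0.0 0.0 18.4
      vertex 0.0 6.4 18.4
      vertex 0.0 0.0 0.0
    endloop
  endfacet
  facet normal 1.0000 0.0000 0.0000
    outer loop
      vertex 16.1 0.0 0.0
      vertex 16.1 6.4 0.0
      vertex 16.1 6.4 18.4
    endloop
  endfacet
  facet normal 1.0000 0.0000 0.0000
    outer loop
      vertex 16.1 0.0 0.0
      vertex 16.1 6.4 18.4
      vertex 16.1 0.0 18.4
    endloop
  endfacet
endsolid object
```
; perimeter-only toolpath
G21 ; units = mm
G90 ; absolute positioning
G28 ; home
; layer 1
G0 Z2.3
G0 X0.0 Y0.0
G1 X16.1 Y0.0
G1 X16.1 Y6.4
G1 X0.0 Y6.4
G1 X0.0 Y0.0
; layer 2
G0 Z4.6
G0 X0.0 Y0.0
G1 X16.1 Y0.0
G1 X16.1 Y6.4
G1 X0.0 Y6.4
G1 X0.0 Y0.0
; layer 3
G0 Z6.9
G0 X0.0 Y0.0
G1 X16.1 Y0.0
G1 X16.1 Y6.4
G1 X0.0 Y6.4
G1 X0.0 Y0.0
; layer 4
G0 Z9.2
G0 X0.0 Y0.0
G1 X16.1 Y0.0
G1 X16.1 Y6.4
G1 X0.0 Y6.4
G1 X0.0 Y0.0
; layer 5
G0 Z11.5
G0 X0.0 Y0.0
G1 X16.1 Y0.0
G1 X16.1 Y6.4
G1 X0.0 Y6.4
G1 X0.0 Y0.0
; layer 6
G0 Z13.8
G0 X0.0 Y0.0
G1 X16.1 Y0.0
G1 X16.1 Y6.4
G1 X0.0 Y6.4
G1 X0.0 Y0.0
; layer 7
G0 Z16.1
G0 X0.0 Y0.0
G1 X16.1 Y0.0
G1 X16.1 Y6.4
G1 X0.0 Y6.4
G1 X0.0 Y0.0
; layer 8
G0 Z18.4
G0 X0.0 Y0.0
G1 X16.1 Y0.0
G1 X16.1 Y6.4
G1 X0.0 Y6.4
G1 X0.0 Y0.0
M2 ; end

The solid is a rectangular box, roughly 16.1 × 6.4 mm footprint and 18.4 mm tall. Slicing at Δz = 2.3 mm — 8 equal slices spanning the solid's height, so layer i sits at z = i·h/8 — gives 8 non-empty perimeters. Each is a 4-segment closed polygon; G0 lifts to the layer z and rapids to the start vertex, then G1 traces the edges.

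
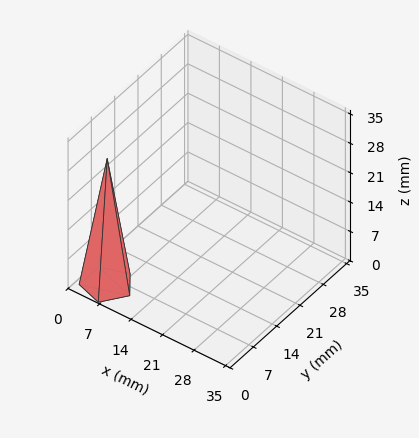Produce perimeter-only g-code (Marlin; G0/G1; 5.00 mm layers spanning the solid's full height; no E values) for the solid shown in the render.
Reading the render: the shape is a regular 5-sided pyramid, base circumscribed radius ≈ 5 mm, apex at z ≈ 30 mm (dimensions read to the nearest mm from the axis ticks). For the g-code, the solid's height is divided into equal slices at the stated Δz and each level perimeter traced with G1 moves after a G0 lift.

; perimeter-only toolpath
G21 ; units = mm
G90 ; absolute positioning
G28 ; home
; layer 1
G0 Z5.00
G0 X9.17 Y5.00
G1 X6.29 Y8.97
G1 X1.62 Y7.45
G1 X1.62 Y2.55
G1 X6.29 Y1.03
G1 X9.17 Y5.00
; layer 2
G0 Z10.00
G0 X8.33 Y5.00
G1 X6.03 Y8.17
G1 X2.30 Y6.96
G1 X2.30 Y3.04
G1 X6.03 Y1.83
G1 X8.33 Y5.00
; layer 3
G0 Z15.00
G0 X7.50 Y5.00
G1 X5.78 Y7.38
G1 X2.98 Y6.47
G1 X2.98 Y3.53
G1 X5.78 Y2.62
G1 X7.50 Y5.00
; layer 4
G0 Z20.00
G0 X6.67 Y5.00
G1 X5.52 Y6.59
G1 X3.65 Y5.98
G1 X3.65 Y4.02
G1 X5.52 Y3.41
G1 X6.67 Y5.00
; layer 5
G0 Z25.00
G0 X5.83 Y5.00
G1 X5.26 Y5.79
G1 X4.33 Y5.49
G1 X4.33 Y4.51
G1 X5.26 Y4.21
G1 X5.83 Y5.00
M2 ; end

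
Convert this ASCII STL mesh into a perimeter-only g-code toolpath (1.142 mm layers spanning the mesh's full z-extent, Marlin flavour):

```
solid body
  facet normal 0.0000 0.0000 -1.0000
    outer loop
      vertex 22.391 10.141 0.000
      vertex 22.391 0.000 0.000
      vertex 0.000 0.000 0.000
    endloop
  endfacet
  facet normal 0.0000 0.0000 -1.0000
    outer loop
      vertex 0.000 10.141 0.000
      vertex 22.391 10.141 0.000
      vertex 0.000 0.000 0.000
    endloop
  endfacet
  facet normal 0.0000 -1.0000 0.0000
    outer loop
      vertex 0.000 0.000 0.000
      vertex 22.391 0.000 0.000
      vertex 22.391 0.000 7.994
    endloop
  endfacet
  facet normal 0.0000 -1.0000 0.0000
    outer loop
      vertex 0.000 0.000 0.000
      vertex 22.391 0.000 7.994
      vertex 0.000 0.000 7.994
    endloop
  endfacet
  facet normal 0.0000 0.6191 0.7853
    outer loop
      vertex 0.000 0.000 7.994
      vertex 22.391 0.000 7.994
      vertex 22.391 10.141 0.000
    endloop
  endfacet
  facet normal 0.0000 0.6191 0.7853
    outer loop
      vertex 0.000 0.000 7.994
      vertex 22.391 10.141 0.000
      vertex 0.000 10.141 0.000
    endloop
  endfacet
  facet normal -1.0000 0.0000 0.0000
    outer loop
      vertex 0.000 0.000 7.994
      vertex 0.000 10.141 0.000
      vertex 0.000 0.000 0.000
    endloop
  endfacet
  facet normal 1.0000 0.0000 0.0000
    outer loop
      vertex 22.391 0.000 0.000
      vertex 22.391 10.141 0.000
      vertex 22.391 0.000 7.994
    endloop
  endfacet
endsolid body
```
; perimeter-only toolpath
G21 ; units = mm
G90 ; absolute positioning
G28 ; home
; layer 1
G0 Z1.142
G0 X0.000 Y0.000
G1 X22.391 Y0.000
G1 X22.391 Y8.692
G1 X0.000 Y8.692
G1 X0.000 Y0.000
; layer 2
G0 Z2.284
G0 X0.000 Y0.000
G1 X22.391 Y0.000
G1 X22.391 Y7.244
G1 X0.000 Y7.244
G1 X0.000 Y0.000
; layer 3
G0 Z3.426
G0 X0.000 Y0.000
G1 X22.391 Y0.000
G1 X22.391 Y5.795
G1 X0.000 Y5.795
G1 X0.000 Y0.000
; layer 4
G0 Z4.568
G0 X0.000 Y0.000
G1 X22.391 Y0.000
G1 X22.391 Y4.346
G1 X0.000 Y4.346
G1 X0.000 Y0.000
; layer 5
G0 Z5.710
G0 X0.000 Y0.000
G1 X22.391 Y0.000
G1 X22.391 Y2.897
G1 X0.000 Y2.897
G1 X0.000 Y0.000
; layer 6
G0 Z6.852
G0 X0.000 Y0.000
G1 X22.391 Y0.000
G1 X22.391 Y1.449
G1 X0.000 Y1.449
G1 X0.000 Y0.000
M2 ; end

The solid is a wedge (ramp): 22.4 × 10.1 mm base, rising to 7.99 mm along the y=0 edge and sloping linearly to z=0 at y=10.1. Slicing at Δz = 1.142 mm — 7 equal slices spanning the solid's height, so layer i sits at z = i·h/7 — gives 6 non-empty perimeters. Each is a 4-segment closed polygon; G0 lifts to the layer z and rapids to the start vertex, then G1 traces the edges. The cross-section shrinks linearly with z (the slice at the apex is degenerate and omitted).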